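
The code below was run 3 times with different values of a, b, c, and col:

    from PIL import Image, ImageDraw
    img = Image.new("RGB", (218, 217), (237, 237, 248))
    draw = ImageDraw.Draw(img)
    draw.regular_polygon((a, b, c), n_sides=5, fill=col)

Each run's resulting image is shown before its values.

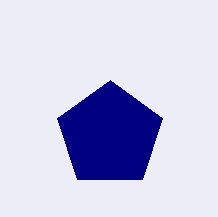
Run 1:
a = 110; b = 135; c = 55; col = 'navy'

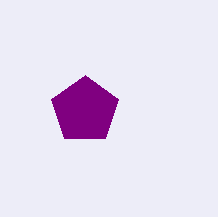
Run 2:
a = 85, b = 110, c = 35, col = 'purple'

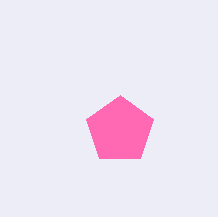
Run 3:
a = 120
b = 130
c = 35
col = 'hotpink'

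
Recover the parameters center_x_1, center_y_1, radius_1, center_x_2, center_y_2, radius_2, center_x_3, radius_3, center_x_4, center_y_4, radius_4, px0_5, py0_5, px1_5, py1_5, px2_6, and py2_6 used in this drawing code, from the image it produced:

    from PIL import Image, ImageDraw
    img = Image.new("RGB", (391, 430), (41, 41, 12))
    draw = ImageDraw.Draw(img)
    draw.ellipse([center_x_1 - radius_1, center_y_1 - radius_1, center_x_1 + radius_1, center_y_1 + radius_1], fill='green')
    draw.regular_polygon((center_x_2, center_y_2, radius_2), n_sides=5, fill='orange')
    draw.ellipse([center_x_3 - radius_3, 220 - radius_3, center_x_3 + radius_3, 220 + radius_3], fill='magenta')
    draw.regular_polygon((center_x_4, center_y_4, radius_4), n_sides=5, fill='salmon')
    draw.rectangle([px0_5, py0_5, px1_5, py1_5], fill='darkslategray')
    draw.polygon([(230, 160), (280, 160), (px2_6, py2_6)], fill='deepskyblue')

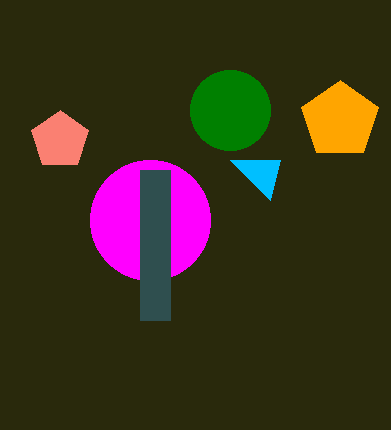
center_x_1 = 230; center_y_1 = 110; radius_1 = 40; center_x_2 = 340; center_y_2 = 120; radius_2 = 40; center_x_3 = 150; radius_3 = 60; center_x_4 = 60; center_y_4 = 140; radius_4 = 30; px0_5 = 140; py0_5 = 170; px1_5 = 170; py1_5 = 320; px2_6 = 270; py2_6 = 200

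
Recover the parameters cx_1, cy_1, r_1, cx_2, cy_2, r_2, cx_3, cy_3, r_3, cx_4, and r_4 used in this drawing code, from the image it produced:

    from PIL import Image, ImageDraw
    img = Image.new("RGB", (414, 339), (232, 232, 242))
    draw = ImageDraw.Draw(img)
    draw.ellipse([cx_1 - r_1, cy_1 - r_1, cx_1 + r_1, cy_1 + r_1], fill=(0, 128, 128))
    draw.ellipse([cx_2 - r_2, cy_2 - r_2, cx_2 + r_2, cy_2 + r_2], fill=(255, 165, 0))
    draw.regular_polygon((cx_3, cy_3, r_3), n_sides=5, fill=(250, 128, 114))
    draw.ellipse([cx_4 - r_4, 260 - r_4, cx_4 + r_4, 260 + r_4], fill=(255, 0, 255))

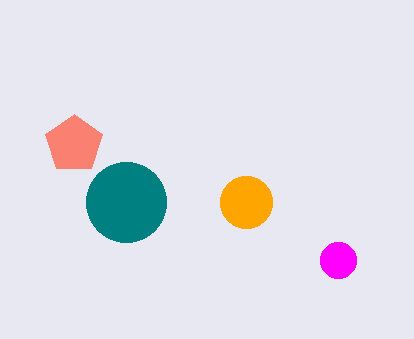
cx_1 = 126, cy_1 = 202, r_1 = 40, cx_2 = 246, cy_2 = 202, r_2 = 26, cx_3 = 74, cy_3 = 144, r_3 = 30, cx_4 = 338, r_4 = 18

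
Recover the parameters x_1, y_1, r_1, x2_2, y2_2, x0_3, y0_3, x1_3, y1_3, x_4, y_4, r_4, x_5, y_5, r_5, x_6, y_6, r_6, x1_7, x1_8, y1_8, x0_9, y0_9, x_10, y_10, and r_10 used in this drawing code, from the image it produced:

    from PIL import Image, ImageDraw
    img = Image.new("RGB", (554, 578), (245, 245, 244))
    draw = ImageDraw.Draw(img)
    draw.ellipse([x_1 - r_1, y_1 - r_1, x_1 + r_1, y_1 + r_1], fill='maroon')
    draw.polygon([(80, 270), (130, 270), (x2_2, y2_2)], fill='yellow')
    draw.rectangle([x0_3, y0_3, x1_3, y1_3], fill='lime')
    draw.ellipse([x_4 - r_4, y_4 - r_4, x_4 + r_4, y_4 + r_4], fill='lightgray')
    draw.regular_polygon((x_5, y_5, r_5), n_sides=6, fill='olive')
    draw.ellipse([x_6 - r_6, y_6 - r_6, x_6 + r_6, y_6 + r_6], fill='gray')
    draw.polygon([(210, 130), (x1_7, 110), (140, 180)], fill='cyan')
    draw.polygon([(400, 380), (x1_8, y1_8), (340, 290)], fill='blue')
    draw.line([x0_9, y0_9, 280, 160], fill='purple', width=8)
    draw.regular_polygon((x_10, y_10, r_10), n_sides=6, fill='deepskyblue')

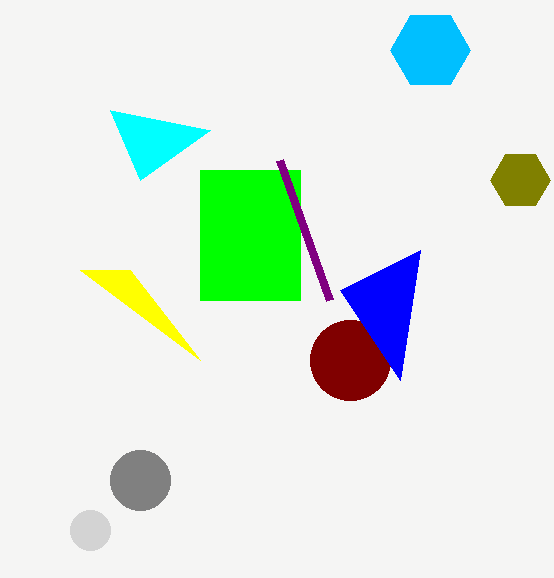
x_1 = 350, y_1 = 360, r_1 = 40, x2_2 = 200, y2_2 = 360, x0_3 = 200, y0_3 = 170, x1_3 = 300, y1_3 = 300, x_4 = 90, y_4 = 530, r_4 = 20, x_5 = 520, y_5 = 180, r_5 = 30, x_6 = 140, y_6 = 480, r_6 = 30, x1_7 = 110, x1_8 = 420, y1_8 = 250, x0_9 = 330, y0_9 = 300, x_10 = 430, y_10 = 50, r_10 = 40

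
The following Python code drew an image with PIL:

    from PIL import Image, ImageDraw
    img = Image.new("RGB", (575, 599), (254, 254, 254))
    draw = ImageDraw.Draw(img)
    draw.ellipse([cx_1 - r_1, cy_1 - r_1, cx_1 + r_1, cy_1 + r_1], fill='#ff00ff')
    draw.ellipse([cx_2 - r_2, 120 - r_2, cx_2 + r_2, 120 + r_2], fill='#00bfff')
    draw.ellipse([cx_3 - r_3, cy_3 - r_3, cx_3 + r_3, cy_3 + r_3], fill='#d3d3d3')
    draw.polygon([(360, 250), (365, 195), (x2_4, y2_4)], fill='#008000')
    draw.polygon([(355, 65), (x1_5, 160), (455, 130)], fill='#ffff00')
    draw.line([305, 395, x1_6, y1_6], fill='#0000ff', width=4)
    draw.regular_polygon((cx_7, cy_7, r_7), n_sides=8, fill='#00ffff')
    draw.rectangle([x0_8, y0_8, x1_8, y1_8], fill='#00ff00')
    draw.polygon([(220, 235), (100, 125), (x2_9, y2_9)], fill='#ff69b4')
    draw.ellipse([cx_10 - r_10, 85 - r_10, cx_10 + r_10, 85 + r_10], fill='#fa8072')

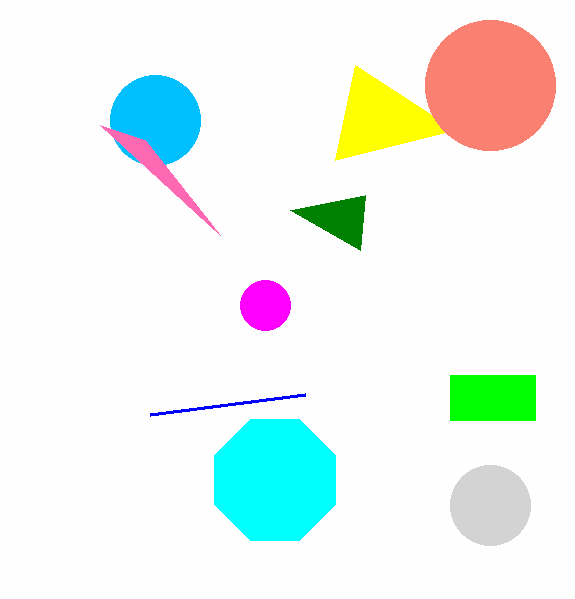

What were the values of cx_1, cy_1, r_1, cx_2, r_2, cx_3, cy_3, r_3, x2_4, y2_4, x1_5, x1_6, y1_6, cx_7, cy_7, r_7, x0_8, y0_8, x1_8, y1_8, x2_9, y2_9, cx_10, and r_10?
cx_1 = 265, cy_1 = 305, r_1 = 25, cx_2 = 155, r_2 = 45, cx_3 = 490, cy_3 = 505, r_3 = 40, x2_4 = 290, y2_4 = 210, x1_5 = 335, x1_6 = 150, y1_6 = 415, cx_7 = 275, cy_7 = 480, r_7 = 65, x0_8 = 450, y0_8 = 375, x1_8 = 535, y1_8 = 420, x2_9 = 145, y2_9 = 140, cx_10 = 490, r_10 = 65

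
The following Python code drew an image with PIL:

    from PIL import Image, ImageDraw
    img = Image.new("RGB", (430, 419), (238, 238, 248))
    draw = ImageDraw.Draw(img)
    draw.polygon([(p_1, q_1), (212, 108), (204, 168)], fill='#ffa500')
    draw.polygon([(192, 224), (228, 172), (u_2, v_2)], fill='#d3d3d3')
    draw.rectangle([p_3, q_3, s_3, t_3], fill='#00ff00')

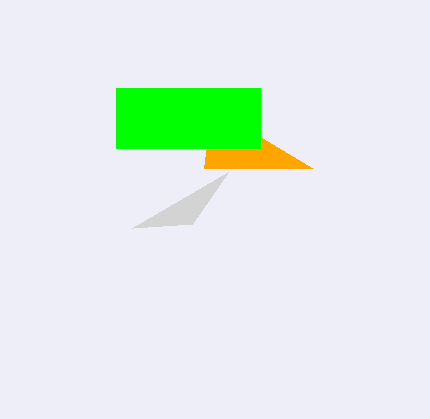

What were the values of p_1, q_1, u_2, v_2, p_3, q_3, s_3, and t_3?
p_1 = 312
q_1 = 168
u_2 = 132
v_2 = 228
p_3 = 116
q_3 = 88
s_3 = 260
t_3 = 148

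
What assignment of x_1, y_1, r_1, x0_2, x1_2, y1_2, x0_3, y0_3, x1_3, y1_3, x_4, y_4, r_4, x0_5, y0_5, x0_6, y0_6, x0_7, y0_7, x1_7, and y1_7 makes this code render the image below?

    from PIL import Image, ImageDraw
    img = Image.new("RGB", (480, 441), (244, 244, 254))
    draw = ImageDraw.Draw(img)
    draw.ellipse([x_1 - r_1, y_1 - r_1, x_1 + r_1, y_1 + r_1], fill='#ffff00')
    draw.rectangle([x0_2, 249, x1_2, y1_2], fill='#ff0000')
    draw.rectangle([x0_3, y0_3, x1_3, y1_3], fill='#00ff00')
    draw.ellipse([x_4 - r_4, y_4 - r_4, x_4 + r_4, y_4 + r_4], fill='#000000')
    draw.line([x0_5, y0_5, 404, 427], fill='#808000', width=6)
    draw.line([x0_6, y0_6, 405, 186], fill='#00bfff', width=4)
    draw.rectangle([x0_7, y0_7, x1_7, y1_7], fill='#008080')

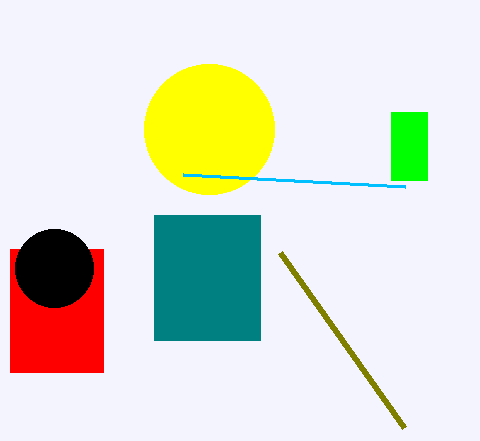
x_1 = 209, y_1 = 129, r_1 = 65, x0_2 = 10, x1_2 = 103, y1_2 = 372, x0_3 = 391, y0_3 = 112, x1_3 = 427, y1_3 = 180, x_4 = 54, y_4 = 268, r_4 = 39, x0_5 = 280, y0_5 = 252, x0_6 = 183, y0_6 = 174, x0_7 = 154, y0_7 = 215, x1_7 = 260, y1_7 = 340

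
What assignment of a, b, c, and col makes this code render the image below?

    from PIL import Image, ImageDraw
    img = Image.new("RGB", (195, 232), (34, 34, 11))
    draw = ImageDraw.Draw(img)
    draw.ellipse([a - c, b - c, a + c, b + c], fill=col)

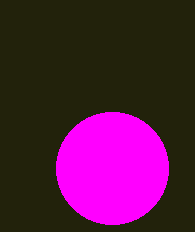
a = 112; b = 168; c = 56; col = 'magenta'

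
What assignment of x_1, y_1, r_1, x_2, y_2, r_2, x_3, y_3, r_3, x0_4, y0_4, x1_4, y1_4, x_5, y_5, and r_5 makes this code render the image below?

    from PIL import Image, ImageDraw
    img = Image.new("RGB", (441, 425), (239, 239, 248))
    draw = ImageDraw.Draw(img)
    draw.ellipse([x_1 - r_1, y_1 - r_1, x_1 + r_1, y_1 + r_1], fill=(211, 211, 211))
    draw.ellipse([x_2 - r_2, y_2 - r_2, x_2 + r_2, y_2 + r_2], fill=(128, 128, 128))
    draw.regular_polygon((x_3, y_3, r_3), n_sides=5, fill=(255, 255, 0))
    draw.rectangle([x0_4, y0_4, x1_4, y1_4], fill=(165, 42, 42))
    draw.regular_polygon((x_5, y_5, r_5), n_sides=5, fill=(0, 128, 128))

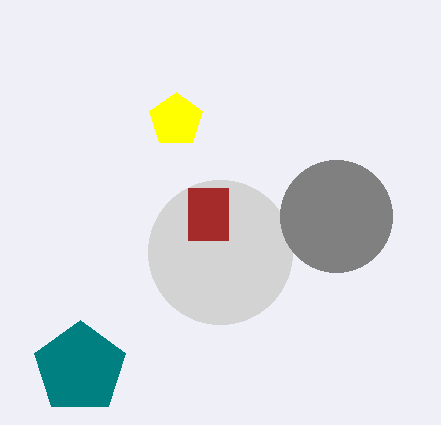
x_1 = 220, y_1 = 252, r_1 = 72, x_2 = 336, y_2 = 216, r_2 = 56, x_3 = 176, y_3 = 120, r_3 = 28, x0_4 = 188, y0_4 = 188, x1_4 = 228, y1_4 = 240, x_5 = 80, y_5 = 368, r_5 = 48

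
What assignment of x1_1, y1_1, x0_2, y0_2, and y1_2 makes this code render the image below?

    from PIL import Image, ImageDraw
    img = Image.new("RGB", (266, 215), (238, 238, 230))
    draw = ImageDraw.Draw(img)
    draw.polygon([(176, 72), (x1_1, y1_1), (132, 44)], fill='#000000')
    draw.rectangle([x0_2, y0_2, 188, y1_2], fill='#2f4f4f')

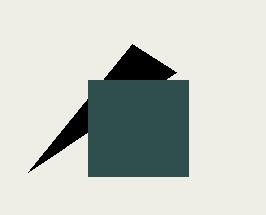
x1_1 = 28, y1_1 = 172, x0_2 = 88, y0_2 = 80, y1_2 = 176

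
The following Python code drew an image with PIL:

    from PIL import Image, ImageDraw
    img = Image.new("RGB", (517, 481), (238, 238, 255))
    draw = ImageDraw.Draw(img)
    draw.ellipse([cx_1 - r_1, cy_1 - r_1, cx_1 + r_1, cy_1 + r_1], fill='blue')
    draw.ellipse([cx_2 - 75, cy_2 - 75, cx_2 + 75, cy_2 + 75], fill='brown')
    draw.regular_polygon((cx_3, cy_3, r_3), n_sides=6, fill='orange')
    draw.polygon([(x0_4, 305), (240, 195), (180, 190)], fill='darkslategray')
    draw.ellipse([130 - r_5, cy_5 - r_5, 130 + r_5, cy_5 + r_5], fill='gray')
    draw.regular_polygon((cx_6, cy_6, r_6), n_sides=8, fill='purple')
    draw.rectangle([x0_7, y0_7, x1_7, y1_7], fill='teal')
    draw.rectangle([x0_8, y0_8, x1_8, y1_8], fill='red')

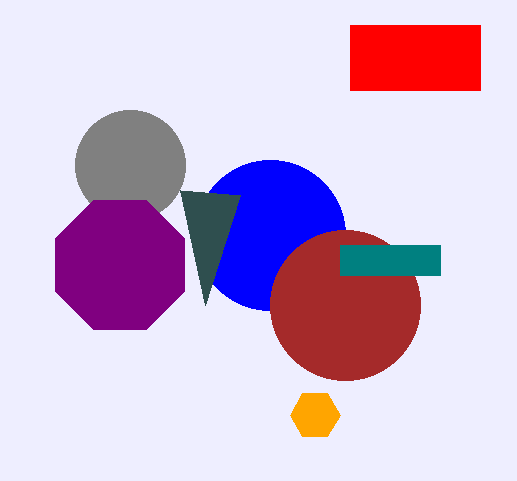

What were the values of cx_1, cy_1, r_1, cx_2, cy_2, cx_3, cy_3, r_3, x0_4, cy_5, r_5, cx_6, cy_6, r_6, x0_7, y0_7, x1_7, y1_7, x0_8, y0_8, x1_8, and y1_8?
cx_1 = 270, cy_1 = 235, r_1 = 75, cx_2 = 345, cy_2 = 305, cx_3 = 315, cy_3 = 415, r_3 = 25, x0_4 = 205, cy_5 = 165, r_5 = 55, cx_6 = 120, cy_6 = 265, r_6 = 70, x0_7 = 340, y0_7 = 245, x1_7 = 440, y1_7 = 275, x0_8 = 350, y0_8 = 25, x1_8 = 480, y1_8 = 90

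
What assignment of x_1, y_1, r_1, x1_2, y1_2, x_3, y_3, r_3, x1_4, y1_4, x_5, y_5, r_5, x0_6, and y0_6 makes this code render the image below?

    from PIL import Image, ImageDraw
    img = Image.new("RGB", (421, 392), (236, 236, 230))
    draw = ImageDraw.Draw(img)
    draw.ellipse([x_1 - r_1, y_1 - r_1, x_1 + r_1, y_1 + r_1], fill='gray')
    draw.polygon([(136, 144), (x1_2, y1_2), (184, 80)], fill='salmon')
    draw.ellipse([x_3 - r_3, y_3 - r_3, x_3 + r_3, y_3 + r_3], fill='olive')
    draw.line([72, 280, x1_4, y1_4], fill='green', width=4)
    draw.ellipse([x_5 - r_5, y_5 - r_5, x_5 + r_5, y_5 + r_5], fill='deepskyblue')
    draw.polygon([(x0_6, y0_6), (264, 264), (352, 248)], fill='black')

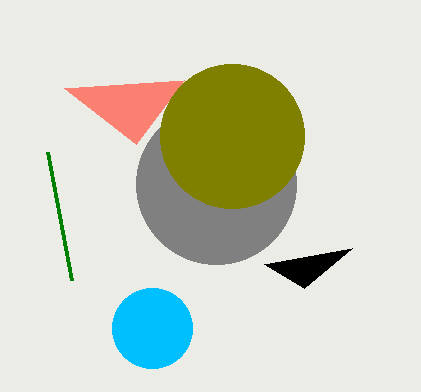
x_1 = 216
y_1 = 184
r_1 = 80
x1_2 = 64
y1_2 = 88
x_3 = 232
y_3 = 136
r_3 = 72
x1_4 = 48
y1_4 = 152
x_5 = 152
y_5 = 328
r_5 = 40
x0_6 = 304
y0_6 = 288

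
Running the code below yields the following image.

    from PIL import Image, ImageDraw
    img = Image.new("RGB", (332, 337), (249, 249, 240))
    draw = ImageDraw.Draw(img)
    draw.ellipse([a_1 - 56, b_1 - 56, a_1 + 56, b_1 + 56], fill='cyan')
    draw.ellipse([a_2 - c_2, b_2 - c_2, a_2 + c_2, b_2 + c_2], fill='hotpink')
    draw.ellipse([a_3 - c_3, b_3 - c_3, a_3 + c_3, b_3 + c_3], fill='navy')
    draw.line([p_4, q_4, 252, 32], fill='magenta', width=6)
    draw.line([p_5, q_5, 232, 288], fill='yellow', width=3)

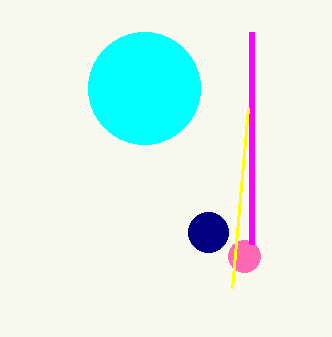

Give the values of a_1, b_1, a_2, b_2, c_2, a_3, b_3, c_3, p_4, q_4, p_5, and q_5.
a_1 = 144, b_1 = 88, a_2 = 244, b_2 = 256, c_2 = 16, a_3 = 208, b_3 = 232, c_3 = 20, p_4 = 252, q_4 = 244, p_5 = 248, q_5 = 108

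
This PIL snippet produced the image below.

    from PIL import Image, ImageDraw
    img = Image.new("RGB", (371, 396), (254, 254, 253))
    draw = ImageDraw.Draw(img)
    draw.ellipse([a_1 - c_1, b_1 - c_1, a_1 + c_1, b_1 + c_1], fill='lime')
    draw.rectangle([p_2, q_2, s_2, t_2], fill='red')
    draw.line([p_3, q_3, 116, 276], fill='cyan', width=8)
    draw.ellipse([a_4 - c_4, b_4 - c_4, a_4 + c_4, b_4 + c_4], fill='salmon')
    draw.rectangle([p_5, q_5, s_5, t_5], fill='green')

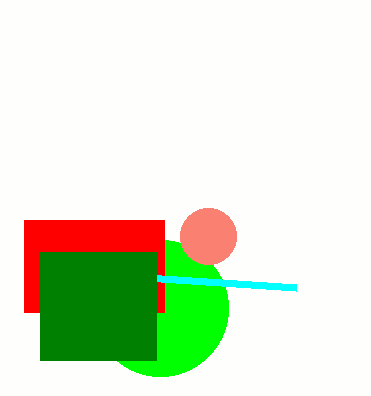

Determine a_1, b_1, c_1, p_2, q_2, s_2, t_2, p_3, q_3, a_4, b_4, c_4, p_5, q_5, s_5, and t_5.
a_1 = 160
b_1 = 308
c_1 = 68
p_2 = 24
q_2 = 220
s_2 = 164
t_2 = 312
p_3 = 296
q_3 = 288
a_4 = 208
b_4 = 236
c_4 = 28
p_5 = 40
q_5 = 252
s_5 = 156
t_5 = 360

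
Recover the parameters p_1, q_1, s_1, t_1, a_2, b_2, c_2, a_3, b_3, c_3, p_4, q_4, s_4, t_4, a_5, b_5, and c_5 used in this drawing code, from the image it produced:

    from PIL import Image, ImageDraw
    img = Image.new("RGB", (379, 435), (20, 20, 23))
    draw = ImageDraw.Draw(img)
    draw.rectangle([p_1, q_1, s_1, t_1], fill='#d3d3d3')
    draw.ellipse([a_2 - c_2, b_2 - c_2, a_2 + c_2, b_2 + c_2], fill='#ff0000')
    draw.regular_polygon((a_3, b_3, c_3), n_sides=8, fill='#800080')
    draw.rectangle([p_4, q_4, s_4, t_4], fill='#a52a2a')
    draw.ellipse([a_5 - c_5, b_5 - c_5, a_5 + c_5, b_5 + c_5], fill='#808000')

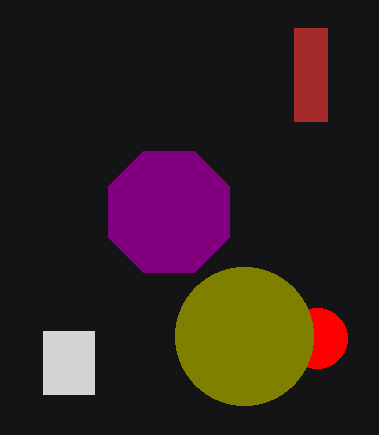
p_1 = 43
q_1 = 331
s_1 = 94
t_1 = 394
a_2 = 317
b_2 = 338
c_2 = 30
a_3 = 169
b_3 = 212
c_3 = 66
p_4 = 294
q_4 = 28
s_4 = 327
t_4 = 121
a_5 = 244
b_5 = 336
c_5 = 69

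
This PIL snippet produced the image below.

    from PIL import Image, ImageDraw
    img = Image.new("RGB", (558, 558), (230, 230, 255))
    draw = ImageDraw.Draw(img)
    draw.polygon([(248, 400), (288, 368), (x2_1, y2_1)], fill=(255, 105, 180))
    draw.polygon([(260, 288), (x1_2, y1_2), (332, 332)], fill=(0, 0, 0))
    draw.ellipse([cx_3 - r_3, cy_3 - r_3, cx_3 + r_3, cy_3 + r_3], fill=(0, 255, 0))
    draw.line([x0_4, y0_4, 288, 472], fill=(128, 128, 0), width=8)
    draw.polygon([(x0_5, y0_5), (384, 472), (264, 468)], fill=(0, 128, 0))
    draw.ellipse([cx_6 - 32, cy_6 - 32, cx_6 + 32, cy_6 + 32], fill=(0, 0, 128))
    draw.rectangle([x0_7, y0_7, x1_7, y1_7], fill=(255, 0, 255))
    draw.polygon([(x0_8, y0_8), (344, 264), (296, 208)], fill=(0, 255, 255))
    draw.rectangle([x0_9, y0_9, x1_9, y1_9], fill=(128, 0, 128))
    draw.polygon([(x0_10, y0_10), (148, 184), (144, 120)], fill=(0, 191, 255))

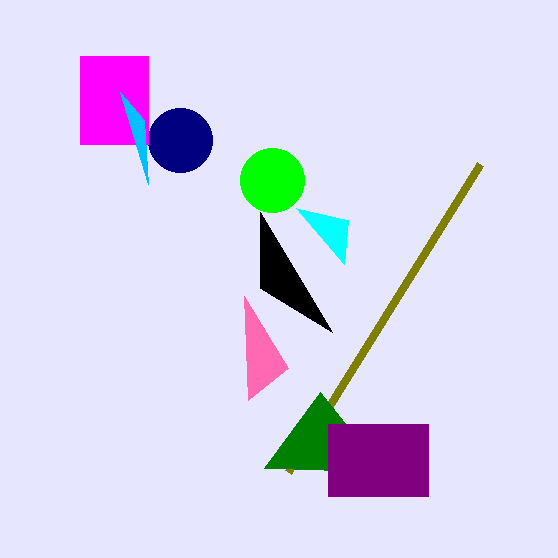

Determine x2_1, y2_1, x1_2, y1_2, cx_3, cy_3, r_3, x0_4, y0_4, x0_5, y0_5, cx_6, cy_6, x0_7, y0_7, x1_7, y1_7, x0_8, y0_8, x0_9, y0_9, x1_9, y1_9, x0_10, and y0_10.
x2_1 = 244; y2_1 = 296; x1_2 = 260; y1_2 = 212; cx_3 = 272; cy_3 = 180; r_3 = 32; x0_4 = 480; y0_4 = 164; x0_5 = 320; y0_5 = 392; cx_6 = 180; cy_6 = 140; x0_7 = 80; y0_7 = 56; x1_7 = 148; y1_7 = 144; x0_8 = 348; y0_8 = 220; x0_9 = 328; y0_9 = 424; x1_9 = 428; y1_9 = 496; x0_10 = 120; y0_10 = 92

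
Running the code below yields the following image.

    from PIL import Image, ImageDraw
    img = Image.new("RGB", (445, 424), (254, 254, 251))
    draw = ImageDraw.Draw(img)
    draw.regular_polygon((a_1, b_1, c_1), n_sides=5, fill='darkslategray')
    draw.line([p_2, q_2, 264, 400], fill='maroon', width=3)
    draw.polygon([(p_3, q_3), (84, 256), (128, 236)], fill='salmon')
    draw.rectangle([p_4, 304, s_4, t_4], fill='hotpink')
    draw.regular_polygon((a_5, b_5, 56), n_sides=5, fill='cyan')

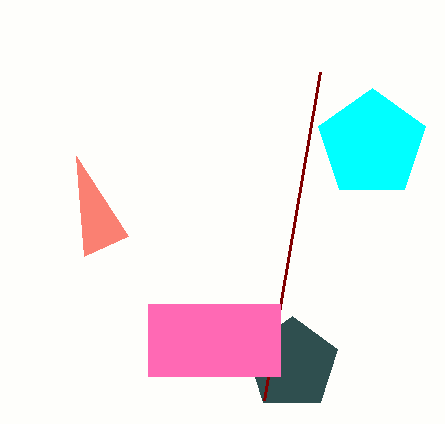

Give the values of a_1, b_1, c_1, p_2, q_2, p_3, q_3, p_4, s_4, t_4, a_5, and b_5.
a_1 = 292, b_1 = 364, c_1 = 48, p_2 = 320, q_2 = 72, p_3 = 76, q_3 = 156, p_4 = 148, s_4 = 280, t_4 = 376, a_5 = 372, b_5 = 144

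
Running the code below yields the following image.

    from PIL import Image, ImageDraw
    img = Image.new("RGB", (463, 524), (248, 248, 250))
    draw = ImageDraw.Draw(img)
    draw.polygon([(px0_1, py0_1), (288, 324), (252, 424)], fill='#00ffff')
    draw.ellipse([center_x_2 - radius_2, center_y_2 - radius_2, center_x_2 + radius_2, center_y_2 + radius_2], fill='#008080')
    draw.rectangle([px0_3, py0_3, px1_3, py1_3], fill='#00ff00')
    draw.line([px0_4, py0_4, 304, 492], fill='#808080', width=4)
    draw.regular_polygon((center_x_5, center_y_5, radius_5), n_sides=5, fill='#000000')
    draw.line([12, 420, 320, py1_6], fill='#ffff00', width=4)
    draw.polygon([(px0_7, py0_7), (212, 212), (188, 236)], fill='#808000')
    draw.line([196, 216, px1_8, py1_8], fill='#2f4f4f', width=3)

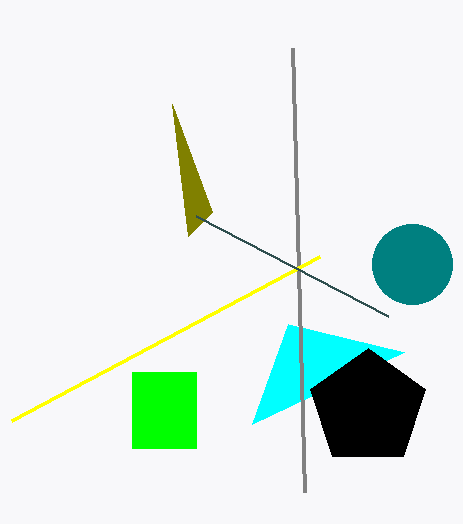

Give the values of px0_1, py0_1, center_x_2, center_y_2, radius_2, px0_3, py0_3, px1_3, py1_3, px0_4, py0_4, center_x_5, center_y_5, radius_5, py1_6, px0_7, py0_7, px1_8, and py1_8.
px0_1 = 404
py0_1 = 352
center_x_2 = 412
center_y_2 = 264
radius_2 = 40
px0_3 = 132
py0_3 = 372
px1_3 = 196
py1_3 = 448
px0_4 = 292
py0_4 = 48
center_x_5 = 368
center_y_5 = 408
radius_5 = 60
py1_6 = 256
px0_7 = 172
py0_7 = 104
px1_8 = 388
py1_8 = 316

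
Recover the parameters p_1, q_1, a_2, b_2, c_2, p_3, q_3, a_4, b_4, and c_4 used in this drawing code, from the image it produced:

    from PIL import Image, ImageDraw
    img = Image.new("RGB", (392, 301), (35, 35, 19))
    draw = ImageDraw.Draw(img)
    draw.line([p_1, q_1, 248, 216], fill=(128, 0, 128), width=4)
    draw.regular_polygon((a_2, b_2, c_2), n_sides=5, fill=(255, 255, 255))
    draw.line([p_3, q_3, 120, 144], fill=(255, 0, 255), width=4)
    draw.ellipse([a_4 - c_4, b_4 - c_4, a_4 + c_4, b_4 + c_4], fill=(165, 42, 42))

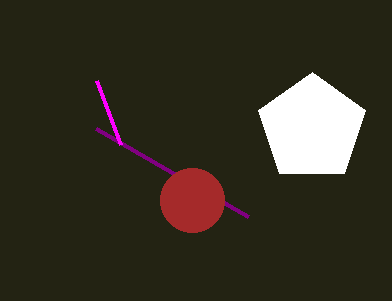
p_1 = 96; q_1 = 128; a_2 = 312; b_2 = 128; c_2 = 56; p_3 = 96; q_3 = 80; a_4 = 192; b_4 = 200; c_4 = 32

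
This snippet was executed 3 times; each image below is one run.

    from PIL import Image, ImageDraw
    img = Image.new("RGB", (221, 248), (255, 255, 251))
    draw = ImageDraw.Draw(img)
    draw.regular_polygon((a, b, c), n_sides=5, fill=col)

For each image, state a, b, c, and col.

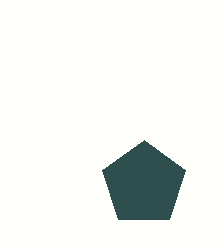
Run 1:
a = 144, b = 184, c = 44, col = 'darkslategray'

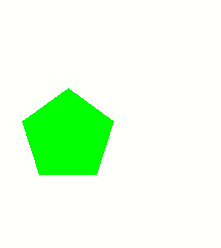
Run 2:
a = 68, b = 136, c = 48, col = 'lime'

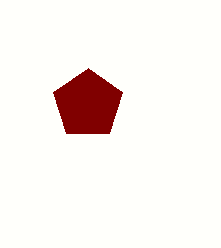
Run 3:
a = 88, b = 104, c = 36, col = 'maroon'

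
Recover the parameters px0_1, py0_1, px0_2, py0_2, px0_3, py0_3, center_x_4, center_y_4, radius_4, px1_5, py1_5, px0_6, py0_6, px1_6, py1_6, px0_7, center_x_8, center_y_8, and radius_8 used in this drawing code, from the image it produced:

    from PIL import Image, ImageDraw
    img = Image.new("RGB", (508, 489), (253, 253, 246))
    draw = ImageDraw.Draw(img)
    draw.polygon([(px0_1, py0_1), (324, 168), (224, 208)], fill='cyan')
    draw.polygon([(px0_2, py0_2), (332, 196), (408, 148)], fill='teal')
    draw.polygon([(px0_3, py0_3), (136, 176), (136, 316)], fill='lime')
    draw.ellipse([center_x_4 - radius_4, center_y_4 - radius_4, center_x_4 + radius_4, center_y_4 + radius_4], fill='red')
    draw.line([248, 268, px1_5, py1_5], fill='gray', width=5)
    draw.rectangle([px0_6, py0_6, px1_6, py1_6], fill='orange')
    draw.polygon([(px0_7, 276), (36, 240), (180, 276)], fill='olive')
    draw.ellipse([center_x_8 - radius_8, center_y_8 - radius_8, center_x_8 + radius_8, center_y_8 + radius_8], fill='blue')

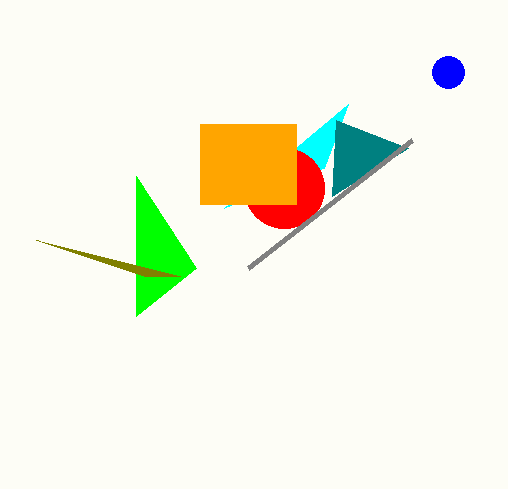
px0_1 = 348; py0_1 = 104; px0_2 = 336; py0_2 = 120; px0_3 = 196; py0_3 = 268; center_x_4 = 284; center_y_4 = 188; radius_4 = 40; px1_5 = 412; py1_5 = 140; px0_6 = 200; py0_6 = 124; px1_6 = 296; py1_6 = 204; px0_7 = 144; center_x_8 = 448; center_y_8 = 72; radius_8 = 16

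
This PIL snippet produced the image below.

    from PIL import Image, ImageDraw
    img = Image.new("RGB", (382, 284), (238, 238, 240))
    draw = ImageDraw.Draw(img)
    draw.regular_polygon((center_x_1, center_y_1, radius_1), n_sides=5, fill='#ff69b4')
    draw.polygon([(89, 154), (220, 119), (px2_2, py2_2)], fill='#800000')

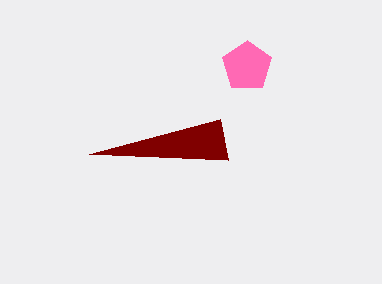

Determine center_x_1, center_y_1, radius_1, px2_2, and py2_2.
center_x_1 = 247
center_y_1 = 66
radius_1 = 26
px2_2 = 228
py2_2 = 160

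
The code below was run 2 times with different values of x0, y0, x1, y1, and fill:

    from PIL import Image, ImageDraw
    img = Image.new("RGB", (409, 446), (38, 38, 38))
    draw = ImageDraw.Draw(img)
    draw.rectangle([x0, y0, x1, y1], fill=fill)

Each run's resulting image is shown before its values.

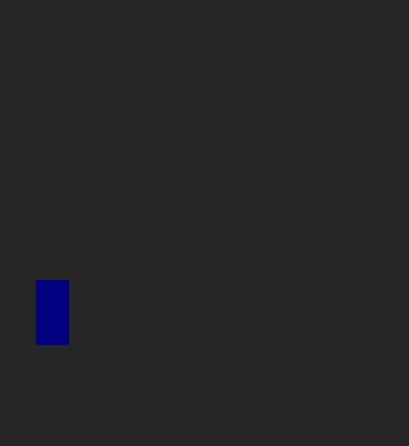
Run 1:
x0 = 36, y0 = 280, x1 = 68, y1 = 344, fill = 'navy'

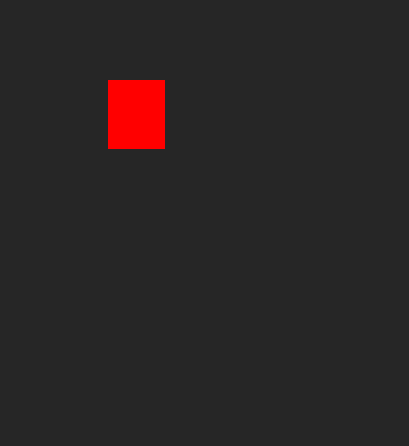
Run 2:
x0 = 108; y0 = 80; x1 = 164; y1 = 148; fill = 'red'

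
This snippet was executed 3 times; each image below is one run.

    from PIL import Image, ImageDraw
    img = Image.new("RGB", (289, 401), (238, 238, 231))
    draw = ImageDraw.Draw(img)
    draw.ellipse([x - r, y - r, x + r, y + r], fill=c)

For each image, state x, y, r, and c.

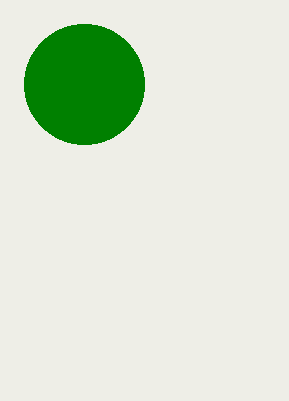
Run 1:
x = 84; y = 84; r = 60; c = 'green'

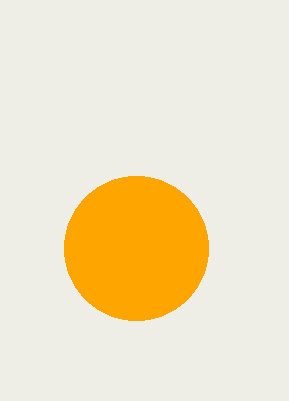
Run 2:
x = 136, y = 248, r = 72, c = 'orange'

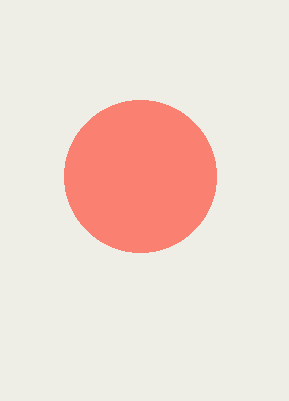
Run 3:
x = 140; y = 176; r = 76; c = 'salmon'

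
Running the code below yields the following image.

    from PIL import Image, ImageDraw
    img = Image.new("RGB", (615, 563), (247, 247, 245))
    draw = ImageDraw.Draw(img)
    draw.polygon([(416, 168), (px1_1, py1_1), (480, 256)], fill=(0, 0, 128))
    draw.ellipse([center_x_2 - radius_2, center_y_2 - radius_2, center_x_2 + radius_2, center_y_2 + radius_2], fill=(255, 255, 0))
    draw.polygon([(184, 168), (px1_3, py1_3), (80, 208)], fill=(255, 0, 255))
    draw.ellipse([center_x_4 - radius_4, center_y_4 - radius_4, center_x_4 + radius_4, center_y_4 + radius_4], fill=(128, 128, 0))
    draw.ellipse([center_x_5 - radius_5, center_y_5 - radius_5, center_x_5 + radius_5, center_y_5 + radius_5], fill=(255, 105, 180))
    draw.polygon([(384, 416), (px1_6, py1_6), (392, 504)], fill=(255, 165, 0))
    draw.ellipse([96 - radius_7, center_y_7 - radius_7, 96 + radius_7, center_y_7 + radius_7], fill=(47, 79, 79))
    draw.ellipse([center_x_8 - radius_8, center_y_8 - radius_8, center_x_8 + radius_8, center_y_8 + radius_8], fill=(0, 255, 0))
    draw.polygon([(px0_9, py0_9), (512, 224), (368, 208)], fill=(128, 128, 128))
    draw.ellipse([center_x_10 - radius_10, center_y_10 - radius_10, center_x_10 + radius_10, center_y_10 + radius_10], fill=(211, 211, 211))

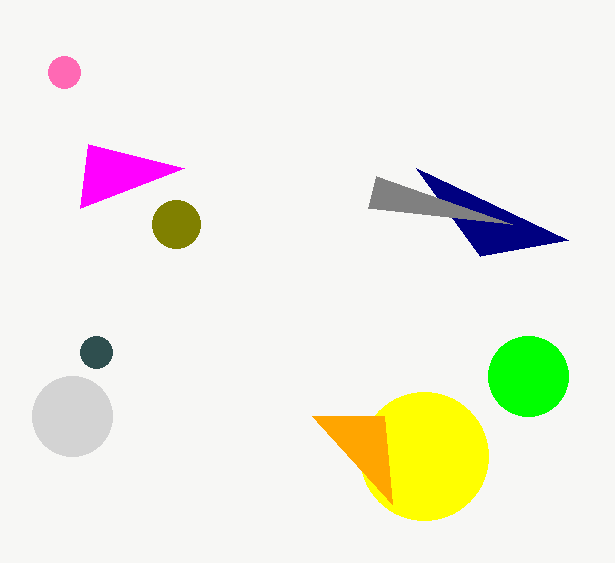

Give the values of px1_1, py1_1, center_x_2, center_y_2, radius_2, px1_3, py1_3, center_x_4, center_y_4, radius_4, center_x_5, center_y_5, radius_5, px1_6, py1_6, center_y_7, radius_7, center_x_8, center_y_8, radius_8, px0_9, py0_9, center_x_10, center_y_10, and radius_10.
px1_1 = 568
py1_1 = 240
center_x_2 = 424
center_y_2 = 456
radius_2 = 64
px1_3 = 88
py1_3 = 144
center_x_4 = 176
center_y_4 = 224
radius_4 = 24
center_x_5 = 64
center_y_5 = 72
radius_5 = 16
px1_6 = 312
py1_6 = 416
center_y_7 = 352
radius_7 = 16
center_x_8 = 528
center_y_8 = 376
radius_8 = 40
px0_9 = 376
py0_9 = 176
center_x_10 = 72
center_y_10 = 416
radius_10 = 40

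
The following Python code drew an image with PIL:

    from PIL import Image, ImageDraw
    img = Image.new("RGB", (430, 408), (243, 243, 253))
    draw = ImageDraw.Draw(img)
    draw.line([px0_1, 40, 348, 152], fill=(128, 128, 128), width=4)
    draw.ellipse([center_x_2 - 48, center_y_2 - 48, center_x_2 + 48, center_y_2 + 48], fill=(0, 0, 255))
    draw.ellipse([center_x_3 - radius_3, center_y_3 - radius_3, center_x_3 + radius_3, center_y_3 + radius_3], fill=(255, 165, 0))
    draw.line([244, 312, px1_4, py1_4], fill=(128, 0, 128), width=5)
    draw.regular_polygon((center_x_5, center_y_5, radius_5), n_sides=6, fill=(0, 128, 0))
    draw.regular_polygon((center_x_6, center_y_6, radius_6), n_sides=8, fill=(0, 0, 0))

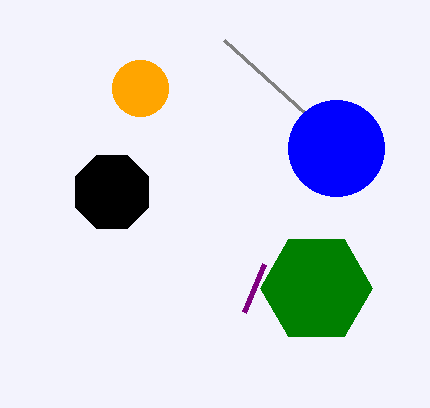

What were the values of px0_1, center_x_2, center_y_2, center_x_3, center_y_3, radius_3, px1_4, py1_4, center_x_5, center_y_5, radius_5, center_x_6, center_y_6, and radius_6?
px0_1 = 224
center_x_2 = 336
center_y_2 = 148
center_x_3 = 140
center_y_3 = 88
radius_3 = 28
px1_4 = 264
py1_4 = 264
center_x_5 = 316
center_y_5 = 288
radius_5 = 56
center_x_6 = 112
center_y_6 = 192
radius_6 = 40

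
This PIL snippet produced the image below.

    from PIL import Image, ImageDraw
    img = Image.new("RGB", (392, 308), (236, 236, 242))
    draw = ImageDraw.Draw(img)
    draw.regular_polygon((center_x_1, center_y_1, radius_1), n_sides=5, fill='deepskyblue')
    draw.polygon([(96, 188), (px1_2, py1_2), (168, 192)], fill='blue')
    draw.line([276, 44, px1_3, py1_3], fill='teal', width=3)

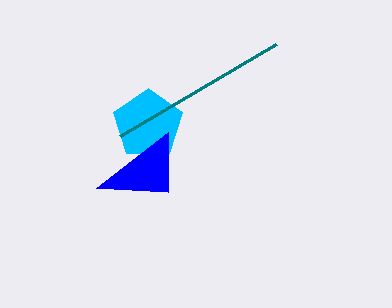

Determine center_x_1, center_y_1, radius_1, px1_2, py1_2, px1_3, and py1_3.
center_x_1 = 148, center_y_1 = 124, radius_1 = 36, px1_2 = 168, py1_2 = 132, px1_3 = 120, py1_3 = 136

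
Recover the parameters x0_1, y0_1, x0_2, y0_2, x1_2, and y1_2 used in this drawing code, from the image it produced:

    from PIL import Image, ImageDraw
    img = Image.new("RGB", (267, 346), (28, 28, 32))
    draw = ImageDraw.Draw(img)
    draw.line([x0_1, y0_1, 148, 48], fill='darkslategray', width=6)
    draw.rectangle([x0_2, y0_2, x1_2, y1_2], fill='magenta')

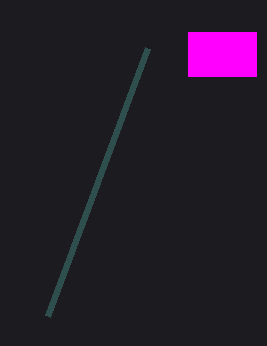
x0_1 = 48; y0_1 = 316; x0_2 = 188; y0_2 = 32; x1_2 = 256; y1_2 = 76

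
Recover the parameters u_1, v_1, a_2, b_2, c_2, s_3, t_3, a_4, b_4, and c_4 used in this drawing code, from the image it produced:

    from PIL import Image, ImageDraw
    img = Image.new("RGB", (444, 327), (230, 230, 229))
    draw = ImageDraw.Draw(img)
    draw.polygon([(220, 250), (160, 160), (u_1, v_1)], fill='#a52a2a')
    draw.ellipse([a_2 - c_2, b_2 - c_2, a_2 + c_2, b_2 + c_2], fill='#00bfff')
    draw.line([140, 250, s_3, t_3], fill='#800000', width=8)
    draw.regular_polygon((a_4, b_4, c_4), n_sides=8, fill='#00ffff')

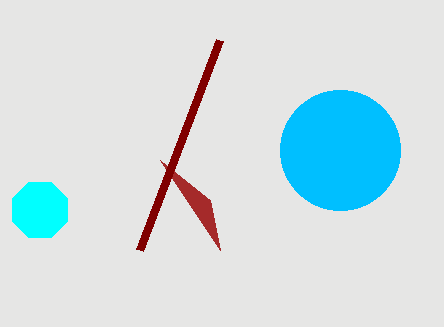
u_1 = 210
v_1 = 200
a_2 = 340
b_2 = 150
c_2 = 60
s_3 = 220
t_3 = 40
a_4 = 40
b_4 = 210
c_4 = 30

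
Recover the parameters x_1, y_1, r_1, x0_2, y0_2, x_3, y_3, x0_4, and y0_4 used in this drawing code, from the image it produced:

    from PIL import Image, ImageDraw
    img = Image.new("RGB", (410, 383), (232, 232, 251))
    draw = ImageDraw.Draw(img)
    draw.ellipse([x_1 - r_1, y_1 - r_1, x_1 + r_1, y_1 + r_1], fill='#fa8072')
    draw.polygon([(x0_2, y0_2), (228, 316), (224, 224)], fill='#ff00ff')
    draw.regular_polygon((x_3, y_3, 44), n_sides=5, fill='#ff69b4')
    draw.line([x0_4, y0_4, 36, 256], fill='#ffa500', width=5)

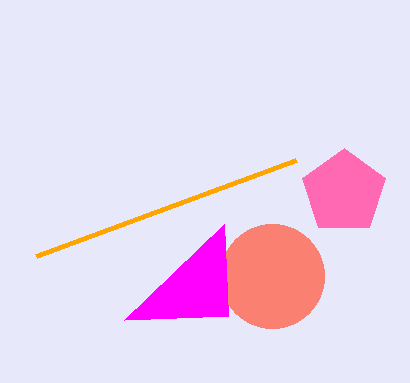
x_1 = 272
y_1 = 276
r_1 = 52
x0_2 = 124
y0_2 = 320
x_3 = 344
y_3 = 192
x0_4 = 296
y0_4 = 160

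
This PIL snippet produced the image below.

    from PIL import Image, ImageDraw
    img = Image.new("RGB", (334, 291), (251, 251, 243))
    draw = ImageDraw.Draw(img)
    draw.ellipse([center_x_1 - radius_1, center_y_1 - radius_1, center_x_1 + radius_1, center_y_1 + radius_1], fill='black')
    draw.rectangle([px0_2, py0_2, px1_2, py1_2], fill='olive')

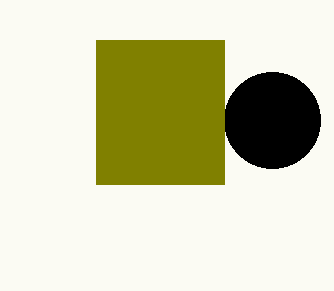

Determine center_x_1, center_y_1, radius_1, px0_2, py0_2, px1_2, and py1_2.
center_x_1 = 272; center_y_1 = 120; radius_1 = 48; px0_2 = 96; py0_2 = 40; px1_2 = 224; py1_2 = 184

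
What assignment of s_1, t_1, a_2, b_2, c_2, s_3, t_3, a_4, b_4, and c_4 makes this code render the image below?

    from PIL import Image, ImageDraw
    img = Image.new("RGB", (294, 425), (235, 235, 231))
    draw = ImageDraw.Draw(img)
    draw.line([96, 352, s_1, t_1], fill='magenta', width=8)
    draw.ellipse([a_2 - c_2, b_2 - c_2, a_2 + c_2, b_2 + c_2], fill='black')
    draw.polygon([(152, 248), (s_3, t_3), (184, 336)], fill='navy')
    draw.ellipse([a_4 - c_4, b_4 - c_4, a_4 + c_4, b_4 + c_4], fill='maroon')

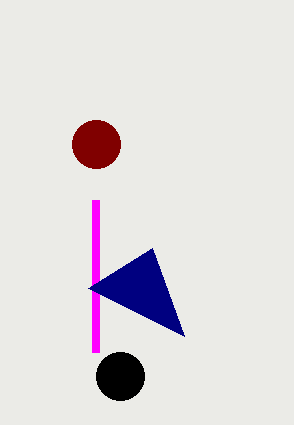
s_1 = 96
t_1 = 200
a_2 = 120
b_2 = 376
c_2 = 24
s_3 = 88
t_3 = 288
a_4 = 96
b_4 = 144
c_4 = 24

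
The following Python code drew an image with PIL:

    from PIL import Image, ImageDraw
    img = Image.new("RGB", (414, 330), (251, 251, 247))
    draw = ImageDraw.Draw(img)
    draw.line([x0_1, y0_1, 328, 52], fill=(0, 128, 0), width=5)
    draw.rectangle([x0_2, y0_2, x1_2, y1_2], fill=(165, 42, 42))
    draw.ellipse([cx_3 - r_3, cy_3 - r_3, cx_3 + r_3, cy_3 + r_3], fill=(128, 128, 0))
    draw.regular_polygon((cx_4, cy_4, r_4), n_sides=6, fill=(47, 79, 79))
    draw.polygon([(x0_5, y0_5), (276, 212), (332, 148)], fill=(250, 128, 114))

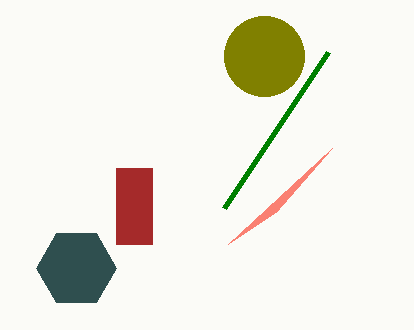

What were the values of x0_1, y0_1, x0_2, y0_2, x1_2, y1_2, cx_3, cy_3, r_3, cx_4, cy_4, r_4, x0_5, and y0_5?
x0_1 = 224
y0_1 = 208
x0_2 = 116
y0_2 = 168
x1_2 = 152
y1_2 = 244
cx_3 = 264
cy_3 = 56
r_3 = 40
cx_4 = 76
cy_4 = 268
r_4 = 40
x0_5 = 228
y0_5 = 244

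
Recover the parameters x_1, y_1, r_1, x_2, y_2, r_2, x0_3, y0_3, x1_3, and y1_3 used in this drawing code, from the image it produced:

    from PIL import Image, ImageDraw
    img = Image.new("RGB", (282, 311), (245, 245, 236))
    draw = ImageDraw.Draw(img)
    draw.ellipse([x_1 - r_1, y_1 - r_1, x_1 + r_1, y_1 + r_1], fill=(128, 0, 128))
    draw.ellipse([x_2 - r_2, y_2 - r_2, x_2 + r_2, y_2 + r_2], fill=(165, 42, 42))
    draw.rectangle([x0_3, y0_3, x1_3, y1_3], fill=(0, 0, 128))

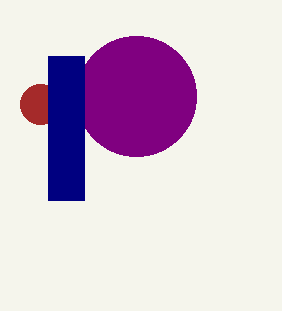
x_1 = 136, y_1 = 96, r_1 = 60, x_2 = 40, y_2 = 104, r_2 = 20, x0_3 = 48, y0_3 = 56, x1_3 = 84, y1_3 = 200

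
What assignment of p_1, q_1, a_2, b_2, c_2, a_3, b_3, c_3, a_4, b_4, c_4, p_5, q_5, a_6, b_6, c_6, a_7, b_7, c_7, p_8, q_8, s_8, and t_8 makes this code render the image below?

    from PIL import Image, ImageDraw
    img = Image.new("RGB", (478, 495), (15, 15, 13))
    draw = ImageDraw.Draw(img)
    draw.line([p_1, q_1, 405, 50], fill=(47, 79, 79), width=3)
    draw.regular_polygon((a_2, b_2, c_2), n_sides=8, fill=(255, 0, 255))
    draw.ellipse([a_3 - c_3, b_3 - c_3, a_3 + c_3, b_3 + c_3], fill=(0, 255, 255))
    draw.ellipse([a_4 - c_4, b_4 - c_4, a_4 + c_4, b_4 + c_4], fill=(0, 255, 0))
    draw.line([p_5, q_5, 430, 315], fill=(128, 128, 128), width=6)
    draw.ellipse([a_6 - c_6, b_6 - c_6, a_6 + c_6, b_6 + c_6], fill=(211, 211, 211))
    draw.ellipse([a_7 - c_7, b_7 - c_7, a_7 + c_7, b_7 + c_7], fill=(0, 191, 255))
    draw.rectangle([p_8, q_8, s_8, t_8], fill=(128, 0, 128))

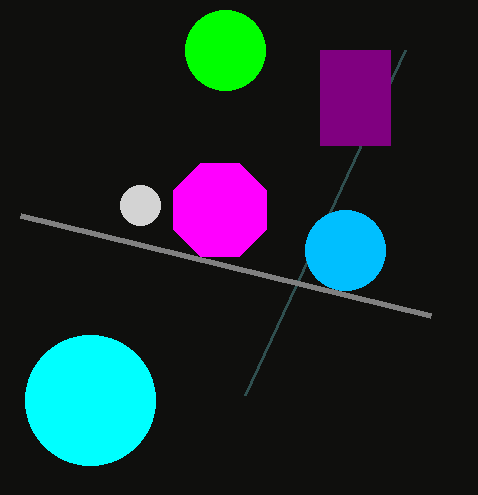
p_1 = 245; q_1 = 395; a_2 = 220; b_2 = 210; c_2 = 50; a_3 = 90; b_3 = 400; c_3 = 65; a_4 = 225; b_4 = 50; c_4 = 40; p_5 = 20; q_5 = 215; a_6 = 140; b_6 = 205; c_6 = 20; a_7 = 345; b_7 = 250; c_7 = 40; p_8 = 320; q_8 = 50; s_8 = 390; t_8 = 145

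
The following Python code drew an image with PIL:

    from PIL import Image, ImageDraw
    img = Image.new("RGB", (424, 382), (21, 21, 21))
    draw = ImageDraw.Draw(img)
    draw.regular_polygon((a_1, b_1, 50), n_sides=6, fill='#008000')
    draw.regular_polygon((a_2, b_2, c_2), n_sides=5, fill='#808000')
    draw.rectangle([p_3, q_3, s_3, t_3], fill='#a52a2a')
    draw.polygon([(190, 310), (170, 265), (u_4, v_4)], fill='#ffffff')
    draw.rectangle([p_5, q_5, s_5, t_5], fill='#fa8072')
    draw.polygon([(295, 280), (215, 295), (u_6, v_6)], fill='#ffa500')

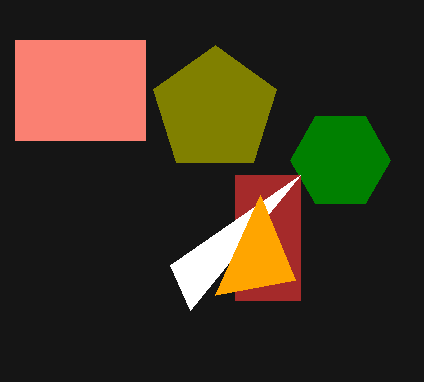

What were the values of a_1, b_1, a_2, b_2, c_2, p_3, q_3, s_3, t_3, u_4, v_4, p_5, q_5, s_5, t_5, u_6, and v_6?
a_1 = 340; b_1 = 160; a_2 = 215; b_2 = 110; c_2 = 65; p_3 = 235; q_3 = 175; s_3 = 300; t_3 = 300; u_4 = 300; v_4 = 175; p_5 = 15; q_5 = 40; s_5 = 145; t_5 = 140; u_6 = 260; v_6 = 195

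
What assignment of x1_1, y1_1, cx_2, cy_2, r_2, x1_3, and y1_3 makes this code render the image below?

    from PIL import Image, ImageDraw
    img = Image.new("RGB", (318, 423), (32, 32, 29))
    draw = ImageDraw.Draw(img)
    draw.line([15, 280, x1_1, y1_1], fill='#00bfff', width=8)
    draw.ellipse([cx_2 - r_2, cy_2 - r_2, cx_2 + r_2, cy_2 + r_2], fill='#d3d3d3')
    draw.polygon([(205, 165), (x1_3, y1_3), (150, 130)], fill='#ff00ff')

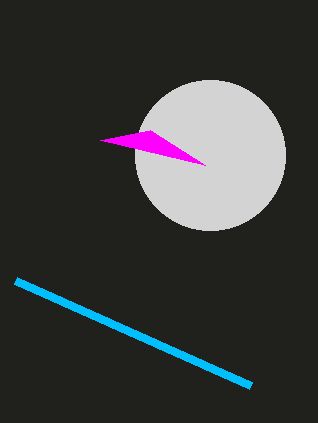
x1_1 = 250; y1_1 = 385; cx_2 = 210; cy_2 = 155; r_2 = 75; x1_3 = 100; y1_3 = 140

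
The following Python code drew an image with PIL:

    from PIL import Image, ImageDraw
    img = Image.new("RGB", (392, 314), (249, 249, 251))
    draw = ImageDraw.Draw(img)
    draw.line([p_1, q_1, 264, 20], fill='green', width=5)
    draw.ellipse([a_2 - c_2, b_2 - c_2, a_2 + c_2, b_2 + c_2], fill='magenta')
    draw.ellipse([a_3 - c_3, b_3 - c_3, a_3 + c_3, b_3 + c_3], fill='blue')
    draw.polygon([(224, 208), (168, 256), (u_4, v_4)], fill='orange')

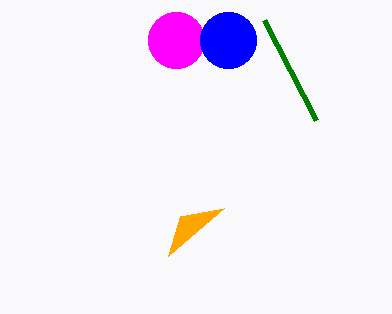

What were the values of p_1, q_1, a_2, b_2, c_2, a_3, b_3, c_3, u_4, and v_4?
p_1 = 316, q_1 = 120, a_2 = 176, b_2 = 40, c_2 = 28, a_3 = 228, b_3 = 40, c_3 = 28, u_4 = 180, v_4 = 216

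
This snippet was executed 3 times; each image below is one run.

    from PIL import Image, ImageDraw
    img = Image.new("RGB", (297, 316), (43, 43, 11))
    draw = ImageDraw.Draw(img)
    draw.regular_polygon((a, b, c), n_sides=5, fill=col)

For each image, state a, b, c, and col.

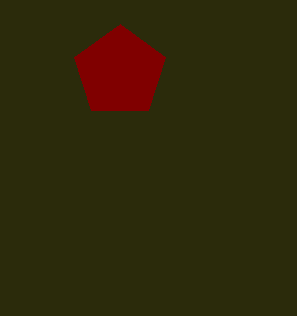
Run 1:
a = 120, b = 72, c = 48, col = 'maroon'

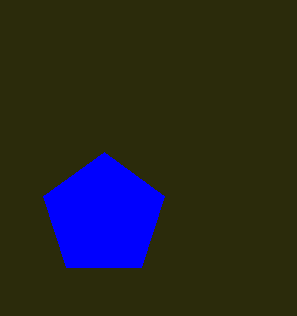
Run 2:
a = 104
b = 216
c = 64
col = 'blue'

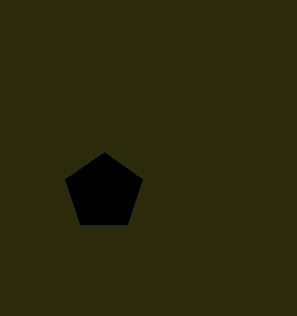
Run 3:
a = 104; b = 192; c = 40; col = 'black'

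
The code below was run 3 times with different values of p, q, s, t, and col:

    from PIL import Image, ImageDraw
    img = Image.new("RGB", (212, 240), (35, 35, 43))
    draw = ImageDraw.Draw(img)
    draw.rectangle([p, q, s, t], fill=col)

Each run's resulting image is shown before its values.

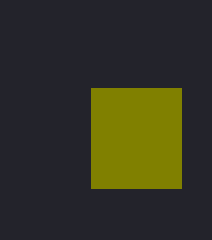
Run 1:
p = 91
q = 88
s = 181
t = 188
col = 'olive'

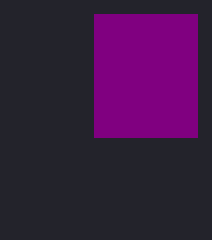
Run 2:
p = 94; q = 14; s = 197; t = 137; col = 'purple'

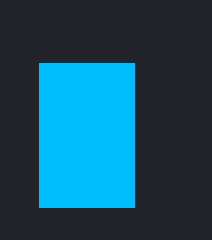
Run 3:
p = 39
q = 63
s = 134
t = 207
col = 'deepskyblue'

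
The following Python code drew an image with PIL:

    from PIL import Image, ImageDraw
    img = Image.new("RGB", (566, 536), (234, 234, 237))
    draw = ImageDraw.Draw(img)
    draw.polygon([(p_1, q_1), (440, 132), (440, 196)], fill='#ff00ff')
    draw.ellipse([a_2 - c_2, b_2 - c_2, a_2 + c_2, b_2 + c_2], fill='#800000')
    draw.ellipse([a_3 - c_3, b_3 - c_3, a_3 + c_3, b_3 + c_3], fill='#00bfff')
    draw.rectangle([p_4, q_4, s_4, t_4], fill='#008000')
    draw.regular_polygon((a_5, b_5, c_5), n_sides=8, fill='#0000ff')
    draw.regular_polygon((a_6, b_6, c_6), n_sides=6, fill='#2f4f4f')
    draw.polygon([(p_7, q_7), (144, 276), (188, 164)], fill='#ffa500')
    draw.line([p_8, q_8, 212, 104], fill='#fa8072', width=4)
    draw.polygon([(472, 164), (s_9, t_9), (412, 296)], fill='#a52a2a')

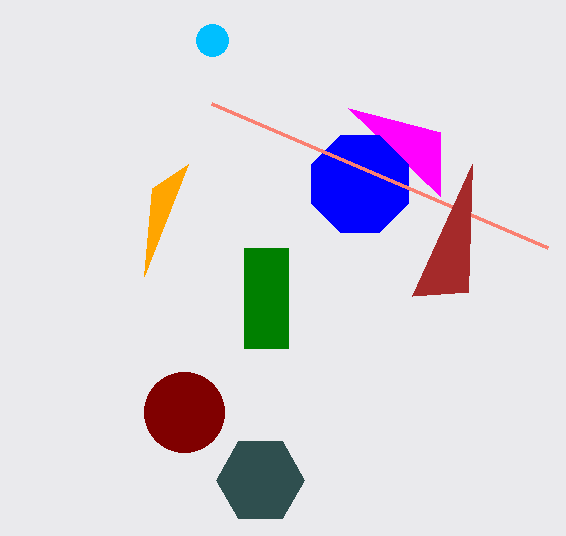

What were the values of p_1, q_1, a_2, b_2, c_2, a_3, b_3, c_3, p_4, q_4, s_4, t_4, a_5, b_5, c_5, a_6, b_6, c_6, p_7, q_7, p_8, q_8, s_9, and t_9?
p_1 = 348
q_1 = 108
a_2 = 184
b_2 = 412
c_2 = 40
a_3 = 212
b_3 = 40
c_3 = 16
p_4 = 244
q_4 = 248
s_4 = 288
t_4 = 348
a_5 = 360
b_5 = 184
c_5 = 52
a_6 = 260
b_6 = 480
c_6 = 44
p_7 = 152
q_7 = 188
p_8 = 548
q_8 = 248
s_9 = 468
t_9 = 292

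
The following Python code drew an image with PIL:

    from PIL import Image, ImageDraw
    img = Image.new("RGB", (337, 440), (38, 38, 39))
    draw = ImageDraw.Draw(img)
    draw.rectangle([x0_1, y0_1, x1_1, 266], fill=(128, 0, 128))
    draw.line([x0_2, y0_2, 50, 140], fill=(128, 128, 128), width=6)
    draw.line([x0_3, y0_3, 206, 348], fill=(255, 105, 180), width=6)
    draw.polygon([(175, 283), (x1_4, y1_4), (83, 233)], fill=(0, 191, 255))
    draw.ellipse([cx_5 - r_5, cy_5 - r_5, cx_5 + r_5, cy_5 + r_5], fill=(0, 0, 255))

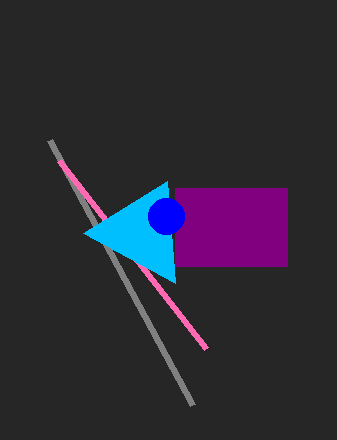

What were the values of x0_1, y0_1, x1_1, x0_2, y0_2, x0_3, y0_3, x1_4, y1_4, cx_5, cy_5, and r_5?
x0_1 = 175, y0_1 = 188, x1_1 = 287, x0_2 = 193, y0_2 = 405, x0_3 = 59, y0_3 = 160, x1_4 = 167, y1_4 = 181, cx_5 = 166, cy_5 = 216, r_5 = 18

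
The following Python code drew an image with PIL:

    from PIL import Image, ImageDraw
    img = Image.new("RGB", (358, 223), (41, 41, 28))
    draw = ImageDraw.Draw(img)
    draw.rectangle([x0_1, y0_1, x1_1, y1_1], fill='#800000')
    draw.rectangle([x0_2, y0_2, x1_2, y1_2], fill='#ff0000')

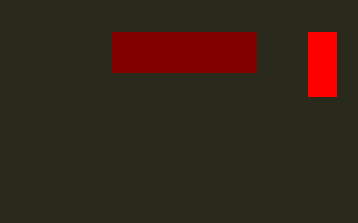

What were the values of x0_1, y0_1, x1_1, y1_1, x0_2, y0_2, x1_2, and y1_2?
x0_1 = 112; y0_1 = 32; x1_1 = 256; y1_1 = 72; x0_2 = 308; y0_2 = 32; x1_2 = 336; y1_2 = 96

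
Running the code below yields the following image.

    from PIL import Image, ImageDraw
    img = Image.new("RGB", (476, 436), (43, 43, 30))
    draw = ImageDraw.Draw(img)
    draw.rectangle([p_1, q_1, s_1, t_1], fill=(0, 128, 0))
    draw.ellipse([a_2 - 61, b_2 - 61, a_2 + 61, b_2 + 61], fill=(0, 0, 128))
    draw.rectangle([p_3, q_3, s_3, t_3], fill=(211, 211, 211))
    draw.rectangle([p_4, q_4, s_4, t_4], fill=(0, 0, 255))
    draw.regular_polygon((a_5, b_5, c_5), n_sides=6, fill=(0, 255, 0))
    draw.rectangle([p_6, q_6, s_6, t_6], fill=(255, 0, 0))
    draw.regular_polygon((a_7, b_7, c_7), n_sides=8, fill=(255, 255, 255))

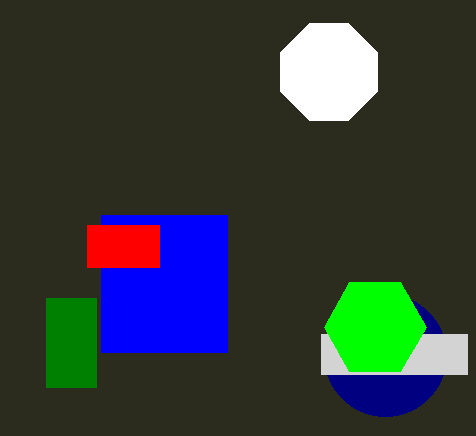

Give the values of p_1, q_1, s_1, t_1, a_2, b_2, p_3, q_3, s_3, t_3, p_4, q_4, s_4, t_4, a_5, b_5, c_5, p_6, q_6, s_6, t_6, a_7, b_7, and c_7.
p_1 = 46; q_1 = 298; s_1 = 96; t_1 = 387; a_2 = 385; b_2 = 355; p_3 = 321; q_3 = 334; s_3 = 467; t_3 = 374; p_4 = 101; q_4 = 215; s_4 = 227; t_4 = 352; a_5 = 375; b_5 = 327; c_5 = 51; p_6 = 87; q_6 = 225; s_6 = 159; t_6 = 267; a_7 = 329; b_7 = 72; c_7 = 52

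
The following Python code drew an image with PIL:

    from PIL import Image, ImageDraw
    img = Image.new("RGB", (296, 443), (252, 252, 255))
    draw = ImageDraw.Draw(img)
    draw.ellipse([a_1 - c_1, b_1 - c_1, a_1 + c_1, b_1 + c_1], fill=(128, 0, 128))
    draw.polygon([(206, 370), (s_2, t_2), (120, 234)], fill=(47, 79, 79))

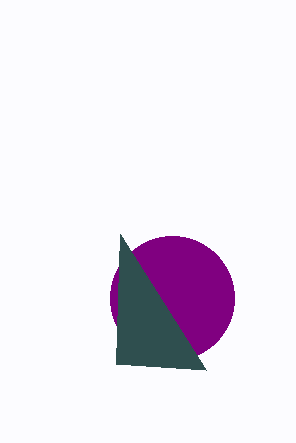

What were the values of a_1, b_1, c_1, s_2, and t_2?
a_1 = 172; b_1 = 298; c_1 = 62; s_2 = 116; t_2 = 364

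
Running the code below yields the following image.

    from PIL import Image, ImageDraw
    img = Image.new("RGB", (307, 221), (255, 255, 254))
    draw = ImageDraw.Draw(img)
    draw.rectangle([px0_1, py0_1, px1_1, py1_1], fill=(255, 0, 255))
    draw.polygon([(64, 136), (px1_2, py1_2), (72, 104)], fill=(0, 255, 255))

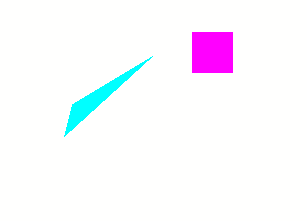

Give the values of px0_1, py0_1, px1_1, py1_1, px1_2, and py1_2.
px0_1 = 192
py0_1 = 32
px1_1 = 232
py1_1 = 72
px1_2 = 152
py1_2 = 56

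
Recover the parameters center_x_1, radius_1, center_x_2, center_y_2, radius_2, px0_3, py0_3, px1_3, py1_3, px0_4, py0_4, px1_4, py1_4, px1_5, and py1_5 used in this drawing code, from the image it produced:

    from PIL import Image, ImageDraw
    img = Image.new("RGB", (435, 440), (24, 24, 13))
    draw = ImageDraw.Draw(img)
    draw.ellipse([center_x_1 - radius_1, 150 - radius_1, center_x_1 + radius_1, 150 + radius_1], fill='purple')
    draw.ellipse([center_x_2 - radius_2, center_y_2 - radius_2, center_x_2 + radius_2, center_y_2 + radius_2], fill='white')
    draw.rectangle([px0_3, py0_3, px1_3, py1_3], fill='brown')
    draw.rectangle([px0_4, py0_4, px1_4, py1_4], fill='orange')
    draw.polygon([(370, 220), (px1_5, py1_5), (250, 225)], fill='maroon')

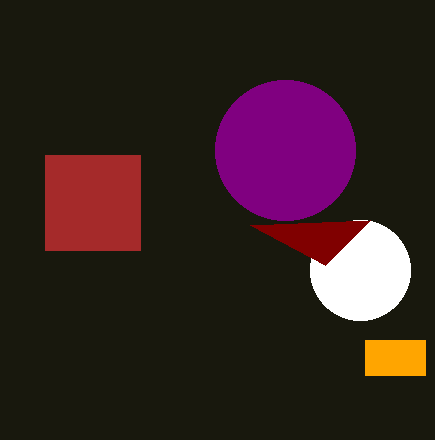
center_x_1 = 285
radius_1 = 70
center_x_2 = 360
center_y_2 = 270
radius_2 = 50
px0_3 = 45
py0_3 = 155
px1_3 = 140
py1_3 = 250
px0_4 = 365
py0_4 = 340
px1_4 = 425
py1_4 = 375
px1_5 = 325
py1_5 = 265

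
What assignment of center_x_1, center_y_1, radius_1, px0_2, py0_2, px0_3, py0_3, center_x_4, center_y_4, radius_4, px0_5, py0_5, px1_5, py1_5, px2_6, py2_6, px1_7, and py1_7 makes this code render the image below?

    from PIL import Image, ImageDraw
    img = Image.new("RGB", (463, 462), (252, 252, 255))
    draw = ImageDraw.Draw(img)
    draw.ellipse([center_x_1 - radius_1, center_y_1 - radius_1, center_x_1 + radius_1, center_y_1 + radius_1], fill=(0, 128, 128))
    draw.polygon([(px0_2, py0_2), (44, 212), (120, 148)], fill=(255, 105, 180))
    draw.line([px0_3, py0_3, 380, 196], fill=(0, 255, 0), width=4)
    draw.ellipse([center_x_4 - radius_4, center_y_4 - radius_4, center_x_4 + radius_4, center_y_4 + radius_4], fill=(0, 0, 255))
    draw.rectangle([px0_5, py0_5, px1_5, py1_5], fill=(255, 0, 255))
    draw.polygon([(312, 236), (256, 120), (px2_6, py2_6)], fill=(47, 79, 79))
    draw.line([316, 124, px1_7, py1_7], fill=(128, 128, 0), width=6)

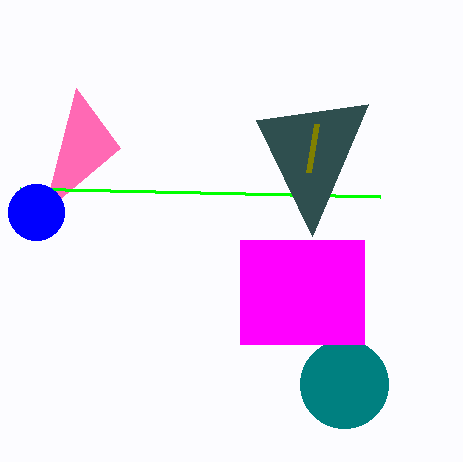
center_x_1 = 344; center_y_1 = 384; radius_1 = 44; px0_2 = 76; py0_2 = 88; px0_3 = 20; py0_3 = 188; center_x_4 = 36; center_y_4 = 212; radius_4 = 28; px0_5 = 240; py0_5 = 240; px1_5 = 364; py1_5 = 344; px2_6 = 368; py2_6 = 104; px1_7 = 308; py1_7 = 172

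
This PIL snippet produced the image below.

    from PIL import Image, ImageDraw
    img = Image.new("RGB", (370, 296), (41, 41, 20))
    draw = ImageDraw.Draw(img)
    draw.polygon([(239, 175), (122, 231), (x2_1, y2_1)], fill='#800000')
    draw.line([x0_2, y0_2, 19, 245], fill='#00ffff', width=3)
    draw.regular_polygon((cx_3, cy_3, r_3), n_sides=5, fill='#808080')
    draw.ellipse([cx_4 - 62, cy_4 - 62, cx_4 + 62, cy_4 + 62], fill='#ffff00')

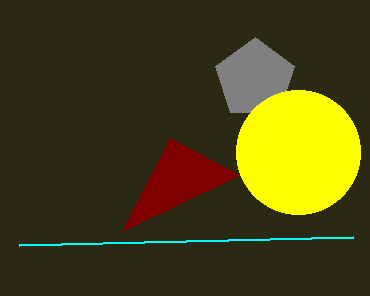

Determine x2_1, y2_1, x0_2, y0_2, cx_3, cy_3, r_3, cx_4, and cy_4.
x2_1 = 170, y2_1 = 138, x0_2 = 353, y0_2 = 237, cx_3 = 255, cy_3 = 79, r_3 = 42, cx_4 = 298, cy_4 = 152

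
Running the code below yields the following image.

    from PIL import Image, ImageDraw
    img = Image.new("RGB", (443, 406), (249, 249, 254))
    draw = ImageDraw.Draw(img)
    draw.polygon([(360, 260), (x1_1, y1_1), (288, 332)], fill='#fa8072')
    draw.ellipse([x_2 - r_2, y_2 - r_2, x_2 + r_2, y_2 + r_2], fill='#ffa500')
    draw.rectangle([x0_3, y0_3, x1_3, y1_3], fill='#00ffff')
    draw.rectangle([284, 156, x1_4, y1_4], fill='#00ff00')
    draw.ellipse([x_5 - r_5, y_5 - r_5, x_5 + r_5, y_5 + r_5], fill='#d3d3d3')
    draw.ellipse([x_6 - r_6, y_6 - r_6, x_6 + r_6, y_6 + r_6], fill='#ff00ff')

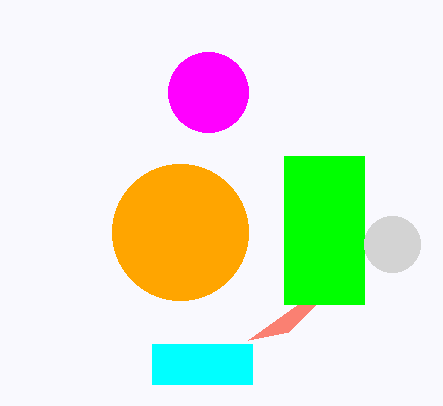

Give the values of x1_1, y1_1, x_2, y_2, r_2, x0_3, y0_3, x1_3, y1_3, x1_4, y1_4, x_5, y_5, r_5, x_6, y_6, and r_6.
x1_1 = 248; y1_1 = 340; x_2 = 180; y_2 = 232; r_2 = 68; x0_3 = 152; y0_3 = 344; x1_3 = 252; y1_3 = 384; x1_4 = 364; y1_4 = 304; x_5 = 392; y_5 = 244; r_5 = 28; x_6 = 208; y_6 = 92; r_6 = 40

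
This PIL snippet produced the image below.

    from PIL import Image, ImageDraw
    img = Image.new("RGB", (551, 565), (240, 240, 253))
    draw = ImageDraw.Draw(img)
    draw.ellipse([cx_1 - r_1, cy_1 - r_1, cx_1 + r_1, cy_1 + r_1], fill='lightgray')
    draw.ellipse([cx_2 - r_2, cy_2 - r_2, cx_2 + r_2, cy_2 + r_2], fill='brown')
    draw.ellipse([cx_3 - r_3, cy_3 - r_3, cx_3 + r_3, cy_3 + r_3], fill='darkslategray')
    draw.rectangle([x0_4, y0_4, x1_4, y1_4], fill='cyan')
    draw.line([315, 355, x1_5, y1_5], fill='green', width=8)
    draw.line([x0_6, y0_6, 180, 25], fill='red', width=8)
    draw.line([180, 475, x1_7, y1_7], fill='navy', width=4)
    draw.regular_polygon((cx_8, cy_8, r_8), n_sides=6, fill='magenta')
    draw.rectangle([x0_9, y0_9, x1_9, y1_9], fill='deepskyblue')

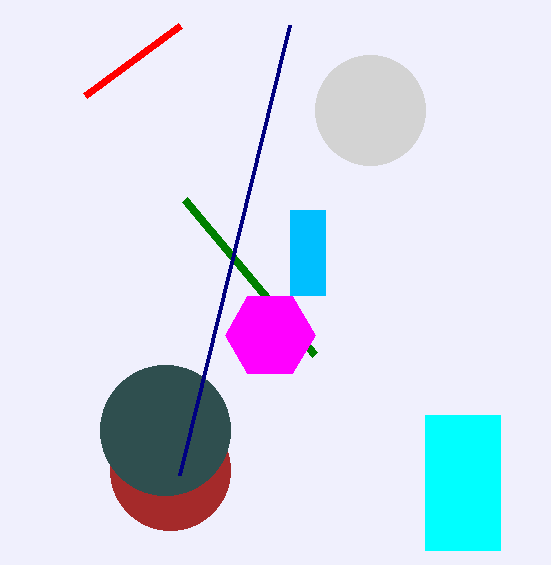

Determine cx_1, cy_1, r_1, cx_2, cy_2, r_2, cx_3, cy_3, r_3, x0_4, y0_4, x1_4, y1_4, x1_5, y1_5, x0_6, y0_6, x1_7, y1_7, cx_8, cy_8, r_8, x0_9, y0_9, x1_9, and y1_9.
cx_1 = 370, cy_1 = 110, r_1 = 55, cx_2 = 170, cy_2 = 470, r_2 = 60, cx_3 = 165, cy_3 = 430, r_3 = 65, x0_4 = 425, y0_4 = 415, x1_4 = 500, y1_4 = 550, x1_5 = 185, y1_5 = 200, x0_6 = 85, y0_6 = 95, x1_7 = 290, y1_7 = 25, cx_8 = 270, cy_8 = 335, r_8 = 45, x0_9 = 290, y0_9 = 210, x1_9 = 325, y1_9 = 295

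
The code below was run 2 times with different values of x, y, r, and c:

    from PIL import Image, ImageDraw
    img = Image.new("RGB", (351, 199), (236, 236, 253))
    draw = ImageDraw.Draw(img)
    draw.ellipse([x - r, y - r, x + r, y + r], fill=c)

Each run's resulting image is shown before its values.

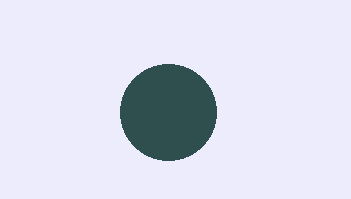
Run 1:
x = 168
y = 112
r = 48
c = 'darkslategray'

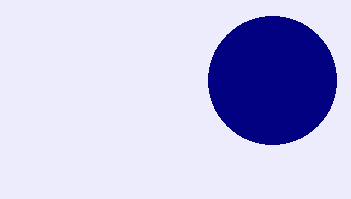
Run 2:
x = 272; y = 80; r = 64; c = 'navy'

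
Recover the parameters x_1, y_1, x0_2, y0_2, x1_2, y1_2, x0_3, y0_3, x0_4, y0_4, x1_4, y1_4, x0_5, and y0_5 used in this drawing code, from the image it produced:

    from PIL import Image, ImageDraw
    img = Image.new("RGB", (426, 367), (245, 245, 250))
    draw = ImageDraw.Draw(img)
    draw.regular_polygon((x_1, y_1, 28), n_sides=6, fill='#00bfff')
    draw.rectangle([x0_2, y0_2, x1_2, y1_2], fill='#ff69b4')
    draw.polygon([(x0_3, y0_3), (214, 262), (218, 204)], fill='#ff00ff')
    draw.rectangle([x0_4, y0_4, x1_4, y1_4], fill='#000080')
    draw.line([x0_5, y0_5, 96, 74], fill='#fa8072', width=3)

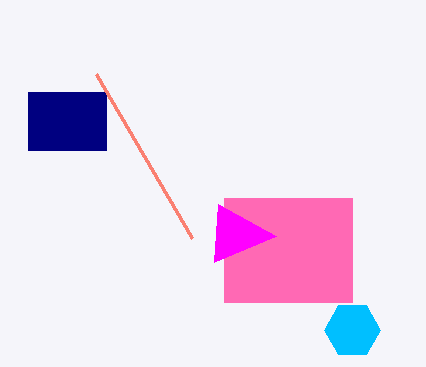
x_1 = 352
y_1 = 330
x0_2 = 224
y0_2 = 198
x1_2 = 352
y1_2 = 302
x0_3 = 276
y0_3 = 236
x0_4 = 28
y0_4 = 92
x1_4 = 106
y1_4 = 150
x0_5 = 192
y0_5 = 238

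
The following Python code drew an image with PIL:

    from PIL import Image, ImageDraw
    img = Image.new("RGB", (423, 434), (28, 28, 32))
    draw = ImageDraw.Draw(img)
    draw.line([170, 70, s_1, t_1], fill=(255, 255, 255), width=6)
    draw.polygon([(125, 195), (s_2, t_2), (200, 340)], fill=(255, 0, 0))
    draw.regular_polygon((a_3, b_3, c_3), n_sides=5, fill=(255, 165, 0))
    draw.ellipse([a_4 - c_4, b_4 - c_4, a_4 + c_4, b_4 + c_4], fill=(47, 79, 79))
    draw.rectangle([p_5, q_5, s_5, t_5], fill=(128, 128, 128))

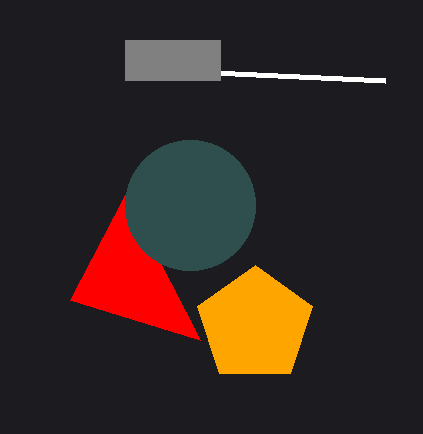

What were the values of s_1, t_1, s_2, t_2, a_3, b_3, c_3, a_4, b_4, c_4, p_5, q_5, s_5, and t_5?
s_1 = 385, t_1 = 80, s_2 = 70, t_2 = 300, a_3 = 255, b_3 = 325, c_3 = 60, a_4 = 190, b_4 = 205, c_4 = 65, p_5 = 125, q_5 = 40, s_5 = 220, t_5 = 80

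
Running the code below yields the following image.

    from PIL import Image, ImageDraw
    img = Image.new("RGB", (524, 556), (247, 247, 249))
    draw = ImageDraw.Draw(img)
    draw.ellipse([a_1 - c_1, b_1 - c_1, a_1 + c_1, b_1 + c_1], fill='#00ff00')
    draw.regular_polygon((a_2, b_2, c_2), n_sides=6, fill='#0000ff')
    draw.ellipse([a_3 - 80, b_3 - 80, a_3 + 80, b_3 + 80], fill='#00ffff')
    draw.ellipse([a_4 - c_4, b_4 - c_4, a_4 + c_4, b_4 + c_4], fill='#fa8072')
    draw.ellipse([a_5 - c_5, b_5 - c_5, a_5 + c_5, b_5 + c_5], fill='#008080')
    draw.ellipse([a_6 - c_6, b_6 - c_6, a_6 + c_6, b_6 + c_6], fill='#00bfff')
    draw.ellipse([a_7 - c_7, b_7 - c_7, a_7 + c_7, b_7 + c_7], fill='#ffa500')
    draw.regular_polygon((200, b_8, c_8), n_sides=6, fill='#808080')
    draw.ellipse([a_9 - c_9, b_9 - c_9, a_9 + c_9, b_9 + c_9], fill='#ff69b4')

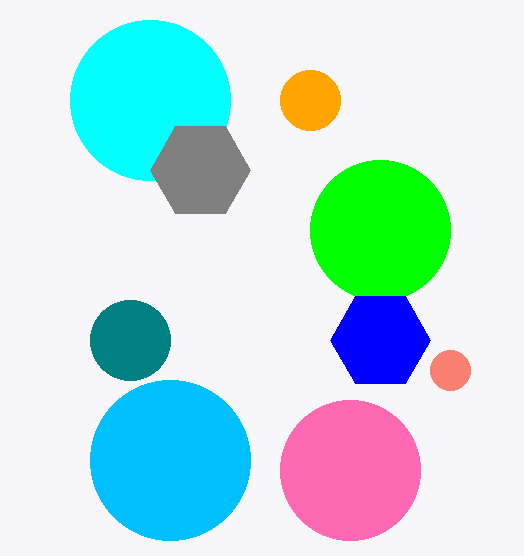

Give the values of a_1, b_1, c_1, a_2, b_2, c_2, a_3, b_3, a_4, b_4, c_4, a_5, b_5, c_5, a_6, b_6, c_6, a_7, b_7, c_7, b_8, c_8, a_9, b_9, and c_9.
a_1 = 380
b_1 = 230
c_1 = 70
a_2 = 380
b_2 = 340
c_2 = 50
a_3 = 150
b_3 = 100
a_4 = 450
b_4 = 370
c_4 = 20
a_5 = 130
b_5 = 340
c_5 = 40
a_6 = 170
b_6 = 460
c_6 = 80
a_7 = 310
b_7 = 100
c_7 = 30
b_8 = 170
c_8 = 50
a_9 = 350
b_9 = 470
c_9 = 70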